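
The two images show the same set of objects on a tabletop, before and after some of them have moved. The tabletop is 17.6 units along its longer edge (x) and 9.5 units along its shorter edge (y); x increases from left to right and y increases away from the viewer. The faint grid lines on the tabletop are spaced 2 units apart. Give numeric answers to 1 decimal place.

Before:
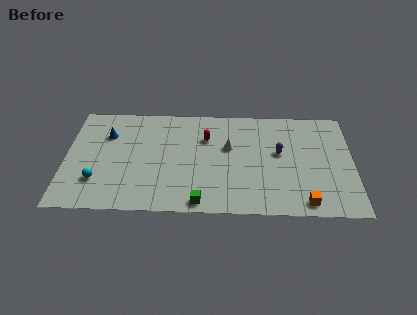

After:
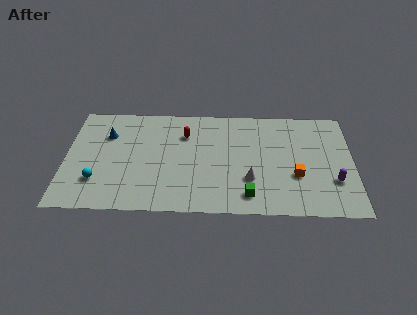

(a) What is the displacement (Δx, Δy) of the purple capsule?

(3.3, -2.4)

The purple capsule was at about (13.1, 5.4) and moved to about (16.4, 3.0).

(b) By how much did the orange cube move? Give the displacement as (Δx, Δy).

(-0.5, 2.3)

From the two frames, the orange cube sits at roughly (14.6, 1.1) before and (14.1, 3.4) after.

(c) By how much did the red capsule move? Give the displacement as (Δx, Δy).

(-1.3, 0.3)

The red capsule was at about (8.6, 6.6) and moved to about (7.3, 6.9).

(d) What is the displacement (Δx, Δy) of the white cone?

(1.3, -2.8)

From the two frames, the white cone sits at roughly (10.0, 5.8) before and (11.3, 3.0) after.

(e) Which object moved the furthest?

the purple capsule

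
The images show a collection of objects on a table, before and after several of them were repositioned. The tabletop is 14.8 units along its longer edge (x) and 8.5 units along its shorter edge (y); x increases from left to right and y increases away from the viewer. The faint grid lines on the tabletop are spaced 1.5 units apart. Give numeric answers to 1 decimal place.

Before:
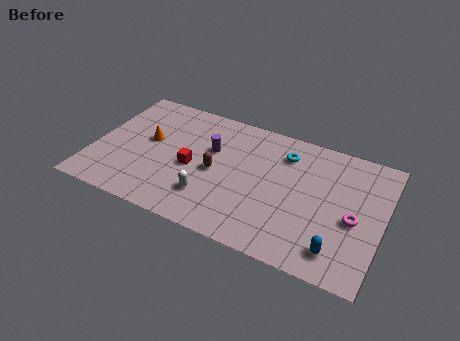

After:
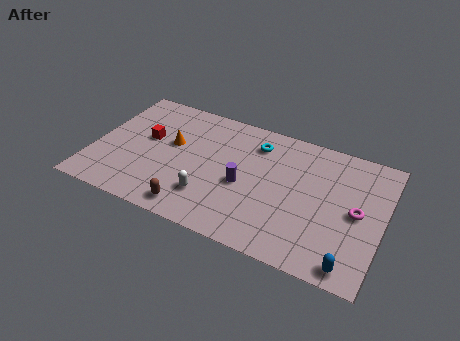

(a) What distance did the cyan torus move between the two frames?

1.5

The cyan torus moved from about (9.6, 6.6) to (8.1, 6.7), a distance of √(1.5² + 0.1²) ≈ 1.5.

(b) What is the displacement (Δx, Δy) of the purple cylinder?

(1.9, -1.7)

The purple cylinder was at about (5.9, 5.4) and moved to about (7.8, 3.7).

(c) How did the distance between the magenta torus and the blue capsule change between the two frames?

+1.0

The distance was about 2.3 in the first image and 3.3 in the second, so they moved 1.0 units further apart.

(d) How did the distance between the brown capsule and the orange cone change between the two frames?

+0.5

They were about 3.7 units apart before and 4.2 after — 0.5 units further apart.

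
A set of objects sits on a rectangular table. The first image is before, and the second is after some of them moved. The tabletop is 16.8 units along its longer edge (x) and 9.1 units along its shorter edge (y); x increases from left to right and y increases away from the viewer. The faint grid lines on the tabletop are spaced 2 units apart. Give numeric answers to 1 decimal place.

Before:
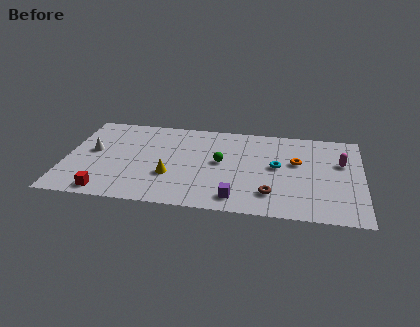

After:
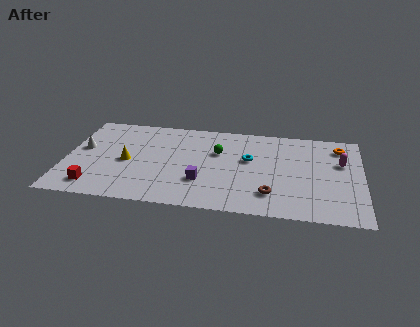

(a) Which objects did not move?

the brown torus and the magenta capsule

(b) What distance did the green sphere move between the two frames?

1.0

From (8.8, 4.9) to (8.6, 5.9), the green sphere covered √(0.2² + 1.0²) ≈ 1.0 units.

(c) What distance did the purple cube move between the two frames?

2.4

The purple cube was near (9.8, 1.4) before and (7.8, 2.8) after, so it travelled √(2.0² + 1.4²) ≈ 2.4 units.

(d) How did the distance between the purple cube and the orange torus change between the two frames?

+3.7

Before: roughly 5.3 units apart; after: 9.0. That's 3.7 units further apart.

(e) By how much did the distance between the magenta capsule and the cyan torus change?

+1.5

They were about 3.7 units apart before and 5.2 after — 1.5 units further apart.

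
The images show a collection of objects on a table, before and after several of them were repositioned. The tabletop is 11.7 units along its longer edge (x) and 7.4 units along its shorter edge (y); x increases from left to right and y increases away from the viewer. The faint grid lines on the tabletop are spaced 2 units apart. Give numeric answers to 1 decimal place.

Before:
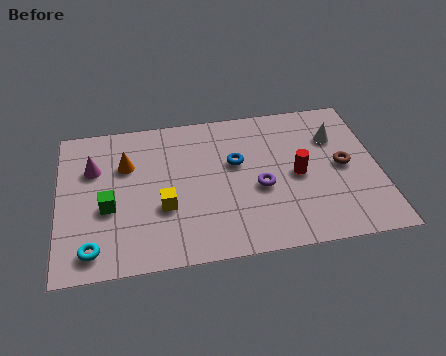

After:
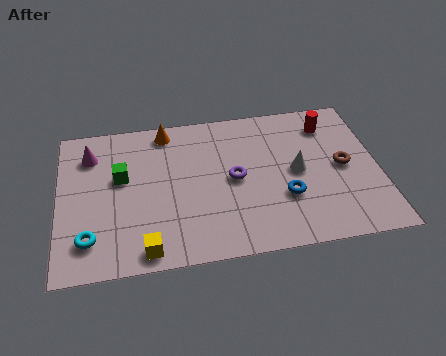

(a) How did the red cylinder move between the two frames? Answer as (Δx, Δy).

(1.3, 2.4)

From the two frames, the red cylinder sits at roughly (8.7, 3.5) before and (10.0, 5.9) after.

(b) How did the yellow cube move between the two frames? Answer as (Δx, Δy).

(-0.7, -1.9)

The yellow cube was at about (3.8, 2.7) and moved to about (3.1, 0.8).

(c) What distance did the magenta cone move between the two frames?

0.7

The magenta cone moved from about (1.3, 5.0) to (1.2, 5.7), a distance of √(0.1² + 0.7²) ≈ 0.7.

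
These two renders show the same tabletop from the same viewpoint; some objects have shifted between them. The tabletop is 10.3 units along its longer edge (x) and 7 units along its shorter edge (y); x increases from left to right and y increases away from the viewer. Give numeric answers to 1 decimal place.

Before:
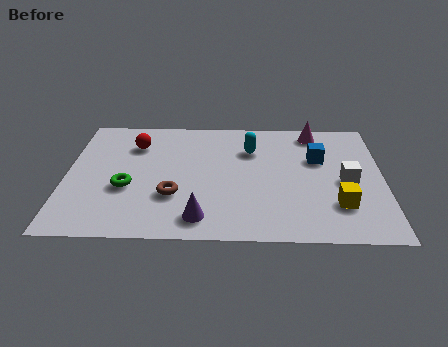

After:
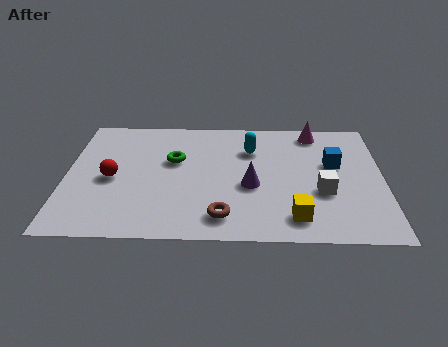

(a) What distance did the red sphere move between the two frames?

2.1

The red sphere was near (2.2, 5.2) before and (1.5, 3.2) after, so it travelled √(0.7² + 2.0²) ≈ 2.1 units.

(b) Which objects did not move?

the cyan capsule and the magenta cone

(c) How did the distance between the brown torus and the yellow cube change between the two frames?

-3.0

Before: roughly 5.3 units apart; after: 2.3. That's 3.0 units closer together.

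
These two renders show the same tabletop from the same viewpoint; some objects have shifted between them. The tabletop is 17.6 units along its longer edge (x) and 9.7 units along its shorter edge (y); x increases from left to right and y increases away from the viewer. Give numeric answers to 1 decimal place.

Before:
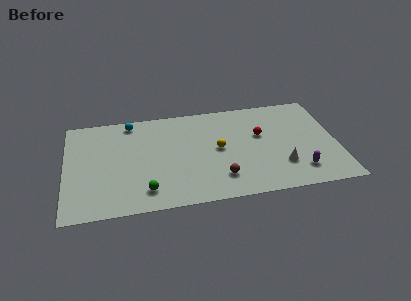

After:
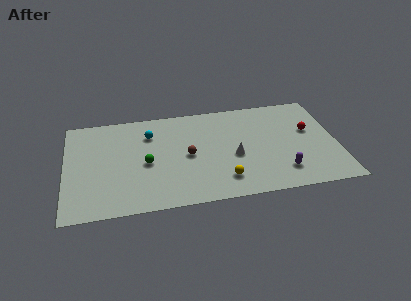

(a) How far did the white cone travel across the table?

3.3

The white cone was near (13.9, 2.7) before and (10.9, 4.1) after, so it travelled √(3.0² + 1.4²) ≈ 3.3 units.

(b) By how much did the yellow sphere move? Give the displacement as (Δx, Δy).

(0.2, -3.0)

The yellow sphere started near (9.9, 5.0) and ended near (10.1, 2.0).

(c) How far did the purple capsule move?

1.1

The purple capsule moved from about (15.0, 2.0) to (13.9, 2.1), a distance of √(1.1² + 0.1²) ≈ 1.1.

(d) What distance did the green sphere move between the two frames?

2.6

From (5.1, 1.8) to (5.2, 4.4), the green sphere covered √(0.1² + 2.6²) ≈ 2.6 units.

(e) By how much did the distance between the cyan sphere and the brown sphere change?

-5.0

The distance was about 8.5 in the first image and 3.5 in the second, so they moved 5.0 units closer together.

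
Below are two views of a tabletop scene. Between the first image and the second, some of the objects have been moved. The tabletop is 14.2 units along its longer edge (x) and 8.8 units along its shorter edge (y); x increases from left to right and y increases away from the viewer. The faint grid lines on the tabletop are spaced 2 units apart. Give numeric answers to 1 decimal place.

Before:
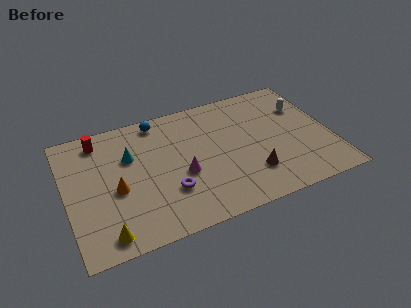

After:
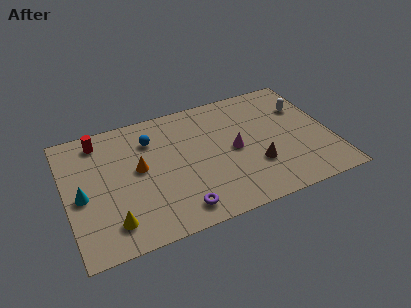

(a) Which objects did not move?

the red cylinder and the white capsule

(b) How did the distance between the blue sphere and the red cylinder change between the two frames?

-0.4

Before: roughly 3.2 units apart; after: 2.8. That's 0.4 units closer together.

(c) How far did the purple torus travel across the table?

1.5

The purple torus was near (5.3, 2.7) before and (5.7, 1.3) after, so it travelled √(0.4² + 1.4²) ≈ 1.5 units.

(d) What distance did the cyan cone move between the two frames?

3.2

From (3.5, 5.8) to (0.8, 4.0), the cyan cone covered √(2.7² + 1.8²) ≈ 3.2 units.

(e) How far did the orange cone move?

1.6

From (2.6, 3.8) to (3.9, 4.8), the orange cone covered √(1.3² + 1.0²) ≈ 1.6 units.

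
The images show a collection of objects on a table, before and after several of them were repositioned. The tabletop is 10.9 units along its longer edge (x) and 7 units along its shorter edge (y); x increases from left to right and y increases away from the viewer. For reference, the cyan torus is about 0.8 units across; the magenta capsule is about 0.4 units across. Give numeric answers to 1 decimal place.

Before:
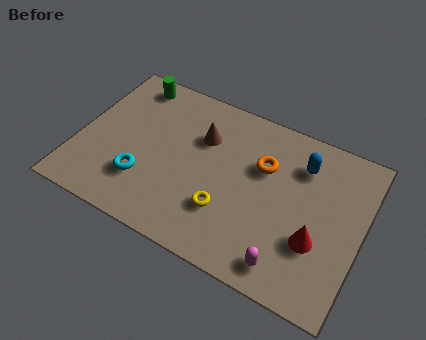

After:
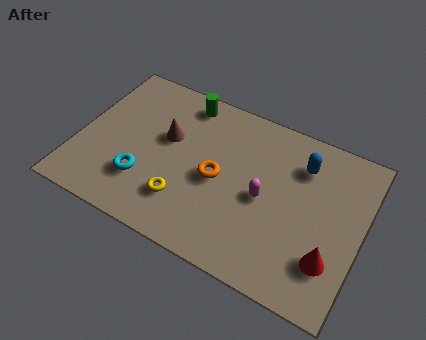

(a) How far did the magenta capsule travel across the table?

2.6

The magenta capsule was near (8.4, 1.0) before and (7.2, 3.3) after, so it travelled √(1.2² + 2.3²) ≈ 2.6 units.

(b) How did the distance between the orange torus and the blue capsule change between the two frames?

+2.0

The distance was about 1.6 in the first image and 3.6 in the second, so they moved 2.0 units further apart.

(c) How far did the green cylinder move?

2.1

From (1.6, 6.1) to (3.7, 6.1), the green cylinder covered √(2.1² + 0.0²) ≈ 2.1 units.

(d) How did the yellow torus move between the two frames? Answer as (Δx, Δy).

(-1.6, -0.3)

From the two frames, the yellow torus sits at roughly (5.9, 2.1) before and (4.3, 1.8) after.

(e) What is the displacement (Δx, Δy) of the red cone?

(0.6, -0.5)

The red cone was at about (9.3, 2.4) and moved to about (9.9, 1.9).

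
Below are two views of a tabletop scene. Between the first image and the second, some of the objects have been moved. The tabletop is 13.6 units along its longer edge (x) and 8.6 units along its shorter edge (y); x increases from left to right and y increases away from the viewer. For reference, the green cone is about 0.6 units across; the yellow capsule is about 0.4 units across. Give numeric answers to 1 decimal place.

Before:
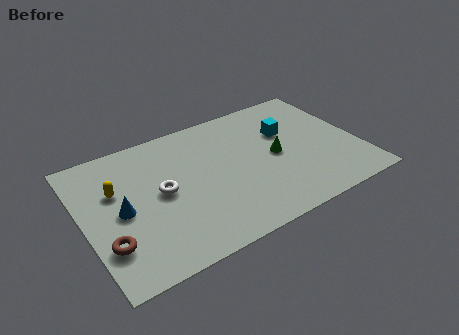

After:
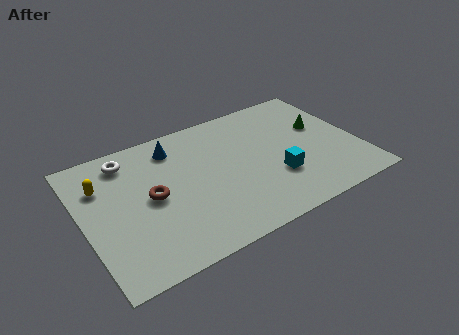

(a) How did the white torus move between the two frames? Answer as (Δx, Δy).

(-1.3, 2.8)

From the two frames, the white torus sits at roughly (3.8, 4.4) before and (2.5, 7.2) after.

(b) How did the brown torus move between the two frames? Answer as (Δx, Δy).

(2.4, 1.9)

From the two frames, the brown torus sits at roughly (0.9, 2.4) before and (3.3, 4.3) after.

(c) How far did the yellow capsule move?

0.8

The yellow capsule moved from about (1.7, 5.5) to (1.1, 6.1), a distance of √(0.6² + 0.6²) ≈ 0.8.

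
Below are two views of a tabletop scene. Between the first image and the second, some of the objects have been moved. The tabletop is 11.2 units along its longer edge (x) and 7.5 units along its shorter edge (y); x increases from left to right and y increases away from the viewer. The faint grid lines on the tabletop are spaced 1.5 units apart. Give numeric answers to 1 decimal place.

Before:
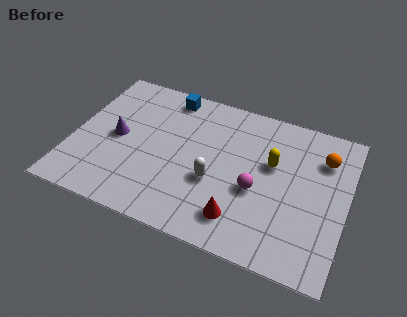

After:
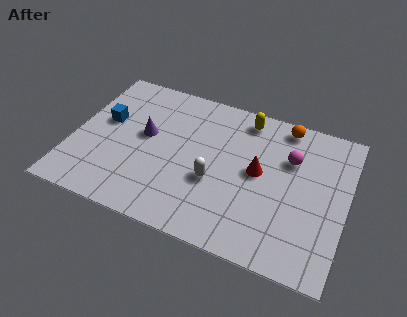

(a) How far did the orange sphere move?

2.0

From (10.1, 5.6) to (8.4, 6.7), the orange sphere covered √(1.7² + 1.1²) ≈ 2.0 units.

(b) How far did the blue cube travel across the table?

3.3

From (3.6, 6.6) to (1.2, 4.4), the blue cube covered √(2.4² + 2.2²) ≈ 3.3 units.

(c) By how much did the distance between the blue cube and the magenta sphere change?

+2.3

Before: roughly 5.3 units apart; after: 7.6. That's 2.3 units further apart.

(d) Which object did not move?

the white capsule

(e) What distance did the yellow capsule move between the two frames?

2.3

From (8.1, 4.6) to (6.8, 6.5), the yellow capsule covered √(1.3² + 1.9²) ≈ 2.3 units.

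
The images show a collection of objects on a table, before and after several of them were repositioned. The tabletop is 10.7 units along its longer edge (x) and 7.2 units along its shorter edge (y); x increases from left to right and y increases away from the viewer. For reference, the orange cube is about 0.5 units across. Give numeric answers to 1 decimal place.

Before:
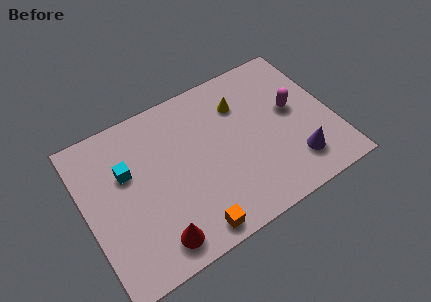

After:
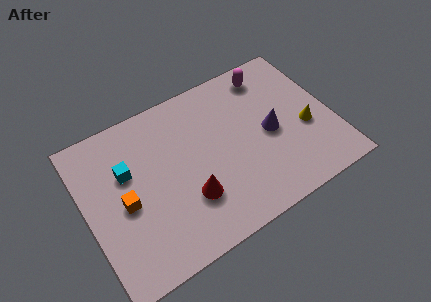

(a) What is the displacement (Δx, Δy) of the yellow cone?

(2.5, -2.4)

The yellow cone was at about (7.0, 5.3) and moved to about (9.5, 2.9).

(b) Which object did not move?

the cyan cube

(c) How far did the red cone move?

1.9

The red cone moved from about (2.6, 1.1) to (4.2, 2.2), a distance of √(1.6² + 1.1²) ≈ 1.9.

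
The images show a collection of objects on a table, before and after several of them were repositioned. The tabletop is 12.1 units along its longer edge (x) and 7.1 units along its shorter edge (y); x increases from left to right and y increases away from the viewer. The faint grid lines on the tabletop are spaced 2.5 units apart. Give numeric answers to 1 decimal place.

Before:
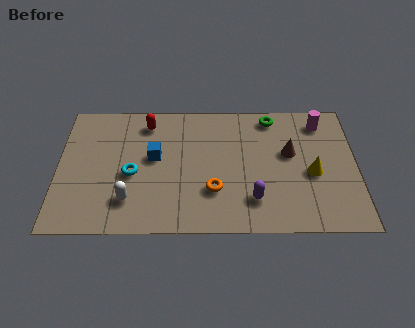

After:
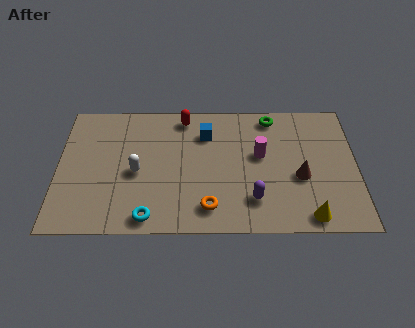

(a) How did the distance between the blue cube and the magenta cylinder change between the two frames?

-4.6

They were about 7.1 units apart before and 2.5 after — 4.6 units closer together.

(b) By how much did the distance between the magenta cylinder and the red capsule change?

-3.4

The distance was about 7.1 in the first image and 3.7 in the second, so they moved 3.4 units closer together.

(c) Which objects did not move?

the purple capsule and the green torus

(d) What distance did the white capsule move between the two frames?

1.5

From (2.9, 1.7) to (3.2, 3.2), the white capsule covered √(0.3² + 1.5²) ≈ 1.5 units.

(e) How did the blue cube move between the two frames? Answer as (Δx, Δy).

(2.1, 1.3)

The blue cube was at about (3.9, 4.0) and moved to about (6.0, 5.3).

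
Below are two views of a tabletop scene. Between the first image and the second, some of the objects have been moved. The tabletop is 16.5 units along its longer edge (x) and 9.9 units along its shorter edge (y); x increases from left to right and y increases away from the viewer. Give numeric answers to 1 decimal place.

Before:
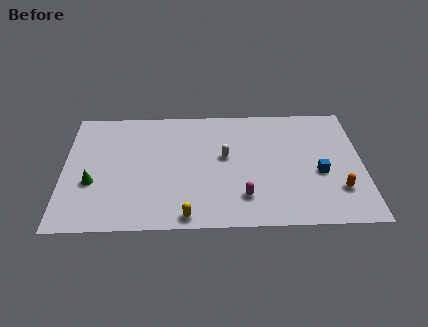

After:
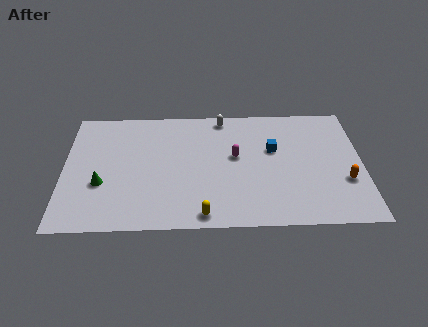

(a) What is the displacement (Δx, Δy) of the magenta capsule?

(-0.4, 3.3)

From the two frames, the magenta capsule sits at roughly (9.9, 2.3) before and (9.5, 5.6) after.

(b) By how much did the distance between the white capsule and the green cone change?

+1.0

The distance was about 7.5 in the first image and 8.5 in the second, so they moved 1.0 units further apart.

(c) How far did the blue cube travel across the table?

3.2

The blue cube was near (14.1, 4.1) before and (11.6, 6.1) after, so it travelled √(2.5² + 2.0²) ≈ 3.2 units.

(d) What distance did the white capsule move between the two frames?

3.3

The white capsule was near (8.9, 5.6) before and (8.8, 8.9) after, so it travelled √(0.1² + 3.3²) ≈ 3.3 units.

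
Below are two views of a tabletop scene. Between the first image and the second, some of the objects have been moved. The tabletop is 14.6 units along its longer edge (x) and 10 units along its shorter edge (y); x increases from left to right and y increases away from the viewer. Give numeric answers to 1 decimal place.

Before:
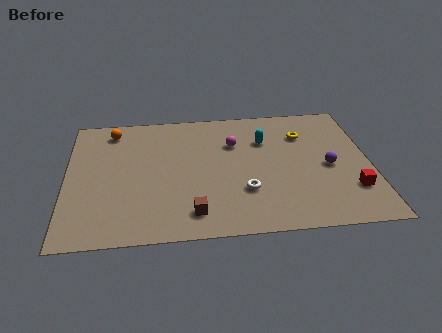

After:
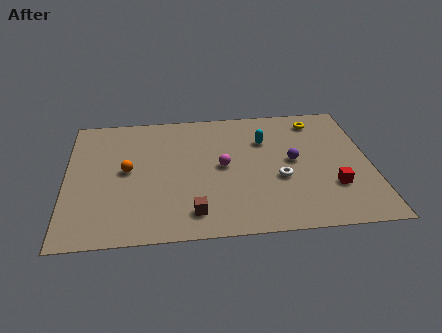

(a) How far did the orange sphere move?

3.4

From (2.2, 8.5) to (2.9, 5.2), the orange sphere covered √(0.7² + 3.3²) ≈ 3.4 units.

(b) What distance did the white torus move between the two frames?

1.9

From (8.5, 3.1) to (10.2, 3.9), the white torus covered √(1.7² + 0.8²) ≈ 1.9 units.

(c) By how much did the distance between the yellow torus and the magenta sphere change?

+2.3

Before: roughly 3.4 units apart; after: 5.7. That's 2.3 units further apart.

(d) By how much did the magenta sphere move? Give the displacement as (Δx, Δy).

(-0.6, -1.8)

The magenta sphere started near (8.1, 6.9) and ended near (7.5, 5.1).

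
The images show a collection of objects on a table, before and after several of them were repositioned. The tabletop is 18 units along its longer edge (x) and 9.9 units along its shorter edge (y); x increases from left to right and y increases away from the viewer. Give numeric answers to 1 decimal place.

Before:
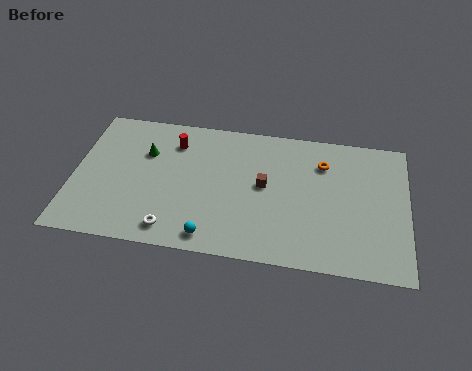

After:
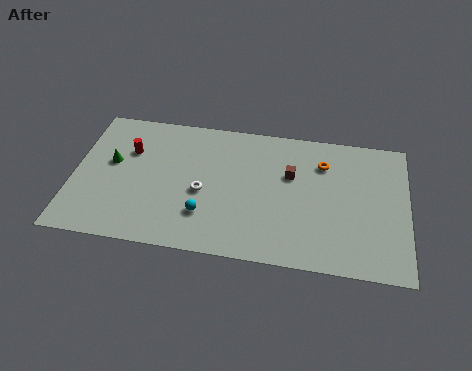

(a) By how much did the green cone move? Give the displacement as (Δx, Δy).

(-1.8, -1.0)

The green cone started near (3.8, 6.7) and ended near (2.0, 5.7).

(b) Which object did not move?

the orange torus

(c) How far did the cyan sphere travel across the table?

1.6

From (7.6, 1.2) to (7.2, 2.7), the cyan sphere covered √(0.4² + 1.5²) ≈ 1.6 units.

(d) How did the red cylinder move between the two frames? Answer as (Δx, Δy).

(-2.4, -1.0)

From the two frames, the red cylinder sits at roughly (5.3, 7.7) before and (2.9, 6.7) after.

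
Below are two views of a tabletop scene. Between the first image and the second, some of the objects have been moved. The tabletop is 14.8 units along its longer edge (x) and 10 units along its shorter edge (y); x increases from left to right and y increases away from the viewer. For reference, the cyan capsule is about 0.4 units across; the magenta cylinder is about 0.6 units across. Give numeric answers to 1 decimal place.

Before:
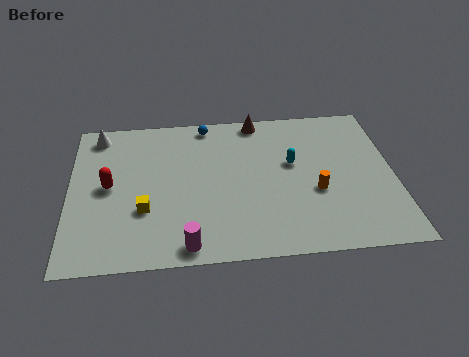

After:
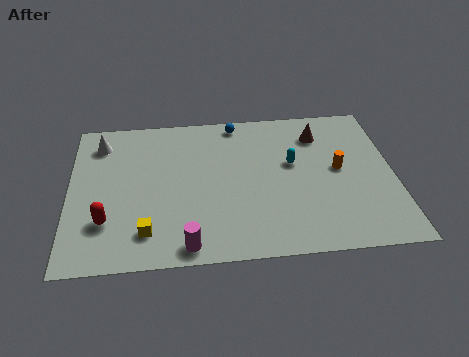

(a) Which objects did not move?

the cyan capsule and the magenta cylinder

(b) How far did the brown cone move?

3.1

From (8.7, 9.1) to (11.5, 7.8), the brown cone covered √(2.8² + 1.3²) ≈ 3.1 units.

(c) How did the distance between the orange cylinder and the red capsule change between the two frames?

+1.4

The distance was about 9.5 in the first image and 10.9 in the second, so they moved 1.4 units further apart.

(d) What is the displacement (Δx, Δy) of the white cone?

(0.1, -0.6)

From the two frames, the white cone sits at roughly (1.3, 8.7) before and (1.4, 8.1) after.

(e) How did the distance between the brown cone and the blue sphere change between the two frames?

+1.6

Before: roughly 2.4 units apart; after: 4.0. That's 1.6 units further apart.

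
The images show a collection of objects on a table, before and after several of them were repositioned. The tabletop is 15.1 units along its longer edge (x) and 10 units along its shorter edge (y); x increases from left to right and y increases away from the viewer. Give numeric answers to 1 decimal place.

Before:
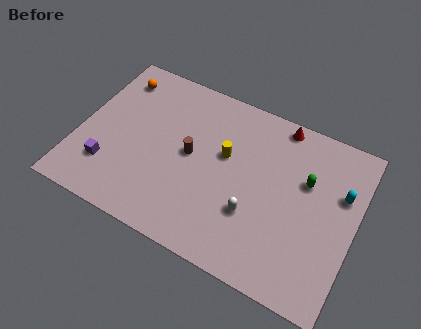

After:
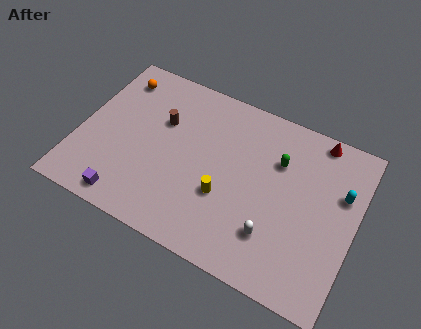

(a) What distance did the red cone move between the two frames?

2.1

The red cone moved from about (10.5, 9.1) to (12.6, 9.1), a distance of √(2.1² + 0.0²) ≈ 2.1.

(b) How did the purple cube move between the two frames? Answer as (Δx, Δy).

(1.3, -1.5)

From the two frames, the purple cube sits at roughly (1.9, 2.6) before and (3.2, 1.1) after.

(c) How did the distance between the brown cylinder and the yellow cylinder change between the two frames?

+2.9

They were about 2.0 units apart before and 4.9 after — 2.9 units further apart.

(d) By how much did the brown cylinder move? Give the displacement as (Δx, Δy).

(-1.8, 1.3)

The brown cylinder was at about (6.1, 5.2) and moved to about (4.3, 6.5).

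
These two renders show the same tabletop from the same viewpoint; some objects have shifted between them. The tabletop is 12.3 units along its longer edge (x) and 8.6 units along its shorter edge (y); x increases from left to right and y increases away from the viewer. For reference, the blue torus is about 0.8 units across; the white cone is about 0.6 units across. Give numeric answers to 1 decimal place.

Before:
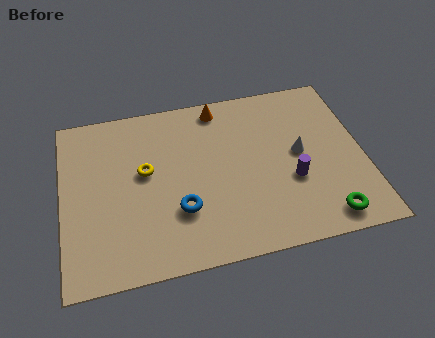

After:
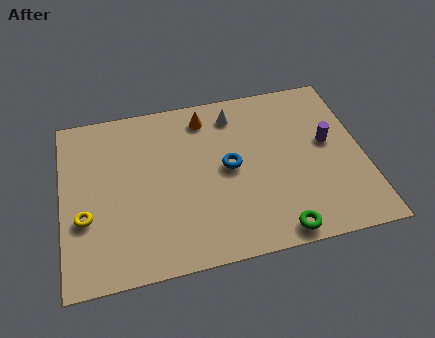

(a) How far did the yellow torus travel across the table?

3.1

The yellow torus was near (3.4, 4.9) before and (0.9, 3.1) after, so it travelled √(2.5² + 1.8²) ≈ 3.1 units.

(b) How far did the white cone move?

3.6

From (9.7, 4.5) to (7.2, 7.1), the white cone covered √(2.5² + 2.6²) ≈ 3.6 units.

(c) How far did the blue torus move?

2.7

The blue torus moved from about (4.7, 2.7) to (6.8, 4.4), a distance of √(2.1² + 1.7²) ≈ 2.7.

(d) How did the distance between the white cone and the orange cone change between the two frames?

-3.2

They were about 4.4 units apart before and 1.2 after — 3.2 units closer together.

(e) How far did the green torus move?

2.0

The green torus was near (10.5, 1.1) before and (8.5, 0.8) after, so it travelled √(2.0² + 0.3²) ≈ 2.0 units.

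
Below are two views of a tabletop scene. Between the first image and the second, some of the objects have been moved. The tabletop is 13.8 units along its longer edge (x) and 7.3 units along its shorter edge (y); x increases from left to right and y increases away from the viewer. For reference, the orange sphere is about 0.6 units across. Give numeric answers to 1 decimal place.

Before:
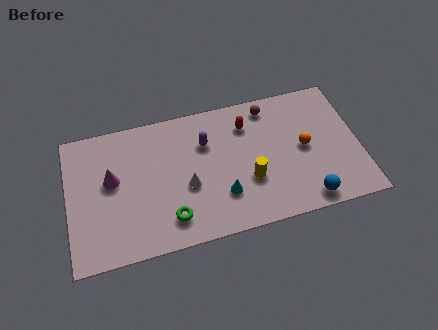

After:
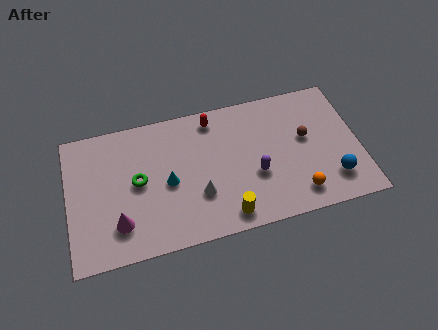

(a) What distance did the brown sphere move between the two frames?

2.6

From (9.7, 6.3) to (11.3, 4.2), the brown sphere covered √(1.6² + 2.1²) ≈ 2.6 units.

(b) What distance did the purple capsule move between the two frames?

3.2

The purple capsule moved from about (6.6, 5.1) to (8.8, 2.8), a distance of √(2.2² + 2.3²) ≈ 3.2.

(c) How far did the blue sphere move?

1.5

The blue sphere was near (11.1, 0.9) before and (12.4, 1.7) after, so it travelled √(1.3² + 0.8²) ≈ 1.5 units.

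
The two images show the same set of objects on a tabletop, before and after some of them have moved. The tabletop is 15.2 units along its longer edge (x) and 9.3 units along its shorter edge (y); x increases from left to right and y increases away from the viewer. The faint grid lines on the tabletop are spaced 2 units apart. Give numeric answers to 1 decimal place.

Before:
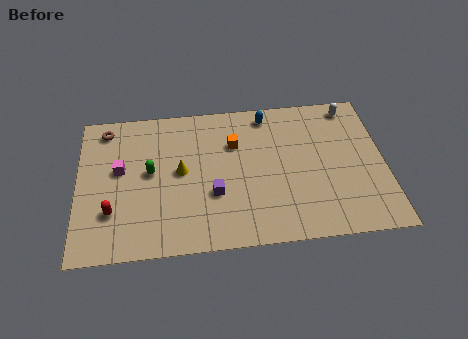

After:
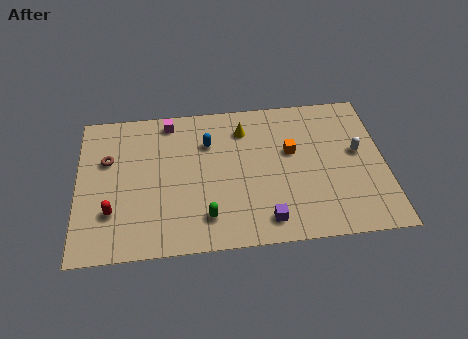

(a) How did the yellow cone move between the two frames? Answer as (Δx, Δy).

(3.2, 2.4)

The yellow cone started near (5.1, 4.9) and ended near (8.3, 7.3).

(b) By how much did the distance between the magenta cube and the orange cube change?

+0.7

Before: roughly 5.8 units apart; after: 6.5. That's 0.7 units further apart.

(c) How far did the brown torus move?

2.0

The brown torus was near (1.4, 8.0) before and (1.5, 6.0) after, so it travelled √(0.1² + 2.0²) ≈ 2.0 units.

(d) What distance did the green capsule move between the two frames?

4.1

From (3.6, 5.0) to (6.3, 1.9), the green capsule covered √(2.7² + 3.1²) ≈ 4.1 units.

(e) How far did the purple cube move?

3.1

From (6.7, 3.3) to (9.2, 1.4), the purple cube covered √(2.5² + 1.9²) ≈ 3.1 units.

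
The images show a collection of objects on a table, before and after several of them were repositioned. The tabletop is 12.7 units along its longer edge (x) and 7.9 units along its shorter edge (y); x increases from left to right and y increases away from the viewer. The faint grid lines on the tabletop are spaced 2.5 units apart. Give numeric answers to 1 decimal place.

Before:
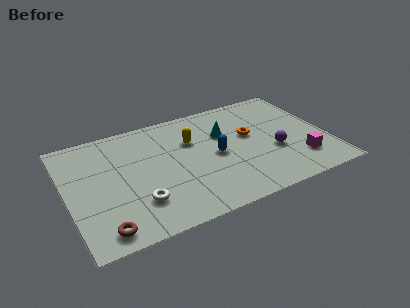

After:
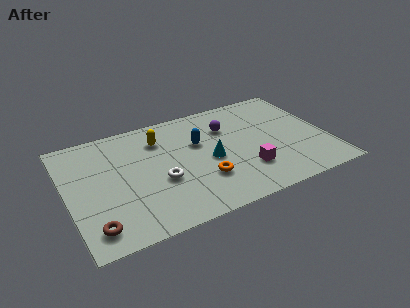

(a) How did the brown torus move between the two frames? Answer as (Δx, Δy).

(-0.4, 0.3)

The brown torus started near (1.4, 1.0) and ended near (1.0, 1.3).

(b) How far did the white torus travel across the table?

1.6

The white torus moved from about (3.2, 2.1) to (4.4, 3.1), a distance of √(1.2² + 1.0²) ≈ 1.6.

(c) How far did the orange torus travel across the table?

3.4

The orange torus was near (9.0, 4.6) before and (6.4, 2.4) after, so it travelled √(2.6² + 2.2²) ≈ 3.4 units.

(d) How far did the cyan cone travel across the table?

1.8

From (7.8, 5.2) to (6.9, 3.6), the cyan cone covered √(0.9² + 1.6²) ≈ 1.8 units.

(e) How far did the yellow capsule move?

1.7

The yellow capsule moved from about (6.2, 5.3) to (4.7, 6.0), a distance of √(1.5² + 0.7²) ≈ 1.7.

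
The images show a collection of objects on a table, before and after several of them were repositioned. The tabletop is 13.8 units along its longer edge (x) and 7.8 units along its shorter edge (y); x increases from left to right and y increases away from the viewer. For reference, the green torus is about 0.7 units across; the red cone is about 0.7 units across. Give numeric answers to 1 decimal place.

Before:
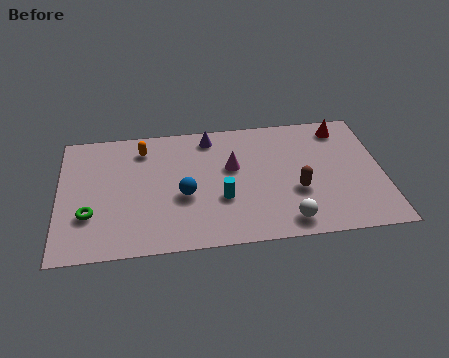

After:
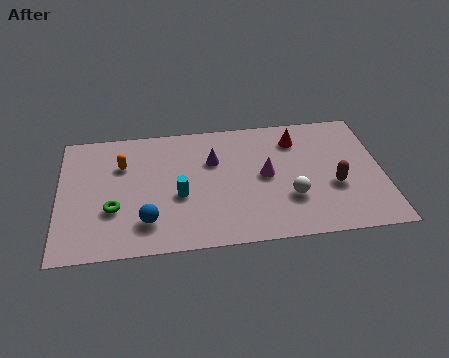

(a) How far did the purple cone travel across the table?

1.5

The purple cone moved from about (6.5, 6.7) to (6.6, 5.2), a distance of √(0.1² + 1.5²) ≈ 1.5.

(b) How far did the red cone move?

2.1

The red cone moved from about (12.2, 6.6) to (10.2, 6.1), a distance of √(2.0² + 0.5²) ≈ 2.1.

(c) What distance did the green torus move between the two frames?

1.0

The green torus moved from about (1.3, 2.5) to (2.3, 2.7), a distance of √(1.0² + 0.2²) ≈ 1.0.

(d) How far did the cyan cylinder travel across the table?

1.8

From (6.9, 2.8) to (5.1, 3.2), the cyan cylinder covered √(1.8² + 0.4²) ≈ 1.8 units.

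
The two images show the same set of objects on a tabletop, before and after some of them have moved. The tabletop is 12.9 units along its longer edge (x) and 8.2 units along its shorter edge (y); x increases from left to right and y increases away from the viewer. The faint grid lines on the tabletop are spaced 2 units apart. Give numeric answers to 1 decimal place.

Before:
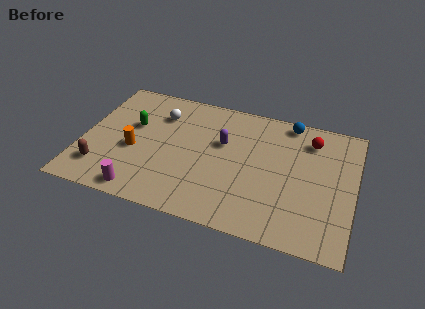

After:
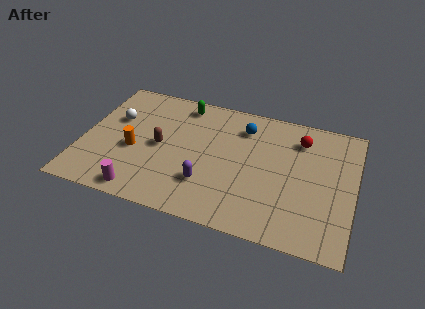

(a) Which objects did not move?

the magenta cylinder and the orange cylinder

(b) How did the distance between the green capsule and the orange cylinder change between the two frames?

+2.6

The distance was about 1.6 in the first image and 4.2 in the second, so they moved 2.6 units further apart.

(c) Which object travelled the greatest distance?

the brown capsule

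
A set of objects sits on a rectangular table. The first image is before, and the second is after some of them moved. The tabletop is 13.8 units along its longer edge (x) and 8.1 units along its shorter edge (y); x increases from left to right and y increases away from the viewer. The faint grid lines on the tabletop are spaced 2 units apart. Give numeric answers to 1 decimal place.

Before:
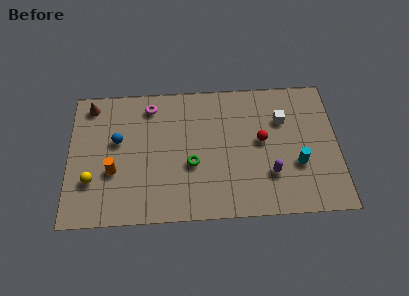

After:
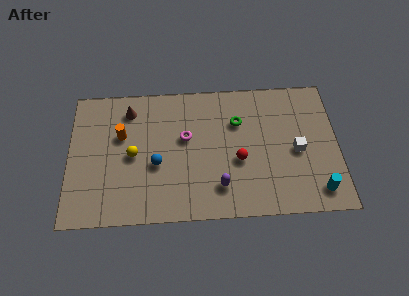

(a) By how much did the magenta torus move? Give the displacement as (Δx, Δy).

(1.8, -2.0)

The magenta torus was at about (4.2, 6.8) and moved to about (6.0, 4.8).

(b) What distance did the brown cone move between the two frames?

2.0

The brown cone moved from about (1.1, 7.0) to (3.1, 6.6), a distance of √(2.0² + 0.4²) ≈ 2.0.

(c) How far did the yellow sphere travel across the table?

2.5

The yellow sphere moved from about (1.2, 2.5) to (3.3, 3.9), a distance of √(2.1² + 1.4²) ≈ 2.5.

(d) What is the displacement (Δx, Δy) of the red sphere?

(-1.2, -1.1)

The red sphere started near (9.9, 4.4) and ended near (8.7, 3.3).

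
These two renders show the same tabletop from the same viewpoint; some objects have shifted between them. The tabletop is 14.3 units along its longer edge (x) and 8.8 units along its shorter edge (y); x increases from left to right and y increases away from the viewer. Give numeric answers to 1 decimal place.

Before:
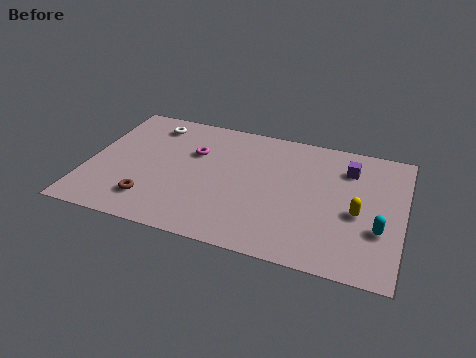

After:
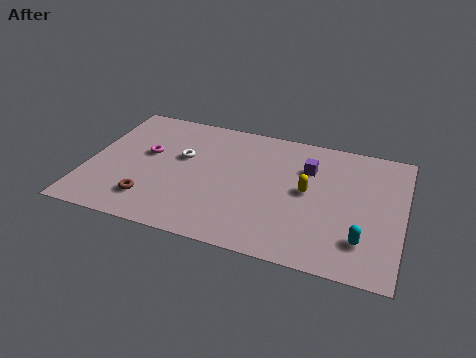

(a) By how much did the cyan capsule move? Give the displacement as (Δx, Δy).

(-0.7, -0.9)

The cyan capsule was at about (13.3, 3.0) and moved to about (12.6, 2.1).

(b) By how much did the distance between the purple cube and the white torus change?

-3.3

The distance was about 9.1 in the first image and 5.8 in the second, so they moved 3.3 units closer together.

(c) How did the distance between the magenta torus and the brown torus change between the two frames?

-1.0

The distance was about 4.2 in the first image and 3.2 in the second, so they moved 1.0 units closer together.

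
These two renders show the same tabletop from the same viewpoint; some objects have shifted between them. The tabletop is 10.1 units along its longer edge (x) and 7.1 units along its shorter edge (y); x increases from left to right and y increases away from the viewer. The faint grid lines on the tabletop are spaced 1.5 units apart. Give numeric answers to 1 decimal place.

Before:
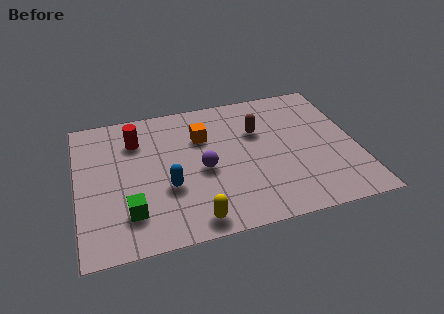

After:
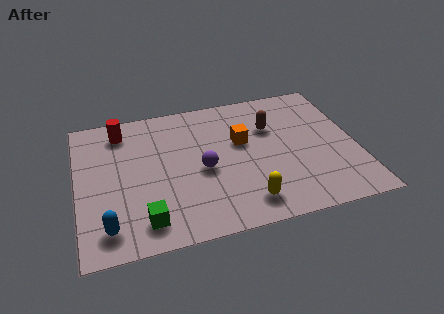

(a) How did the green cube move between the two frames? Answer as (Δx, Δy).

(0.5, -0.5)

The green cube started near (1.8, 1.7) and ended near (2.3, 1.2).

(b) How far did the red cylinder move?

0.8

The red cylinder was near (2.2, 5.3) before and (1.7, 5.9) after, so it travelled √(0.5² + 0.6²) ≈ 0.8 units.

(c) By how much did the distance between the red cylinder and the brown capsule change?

+1.1

The distance was about 4.4 in the first image and 5.5 in the second, so they moved 1.1 units further apart.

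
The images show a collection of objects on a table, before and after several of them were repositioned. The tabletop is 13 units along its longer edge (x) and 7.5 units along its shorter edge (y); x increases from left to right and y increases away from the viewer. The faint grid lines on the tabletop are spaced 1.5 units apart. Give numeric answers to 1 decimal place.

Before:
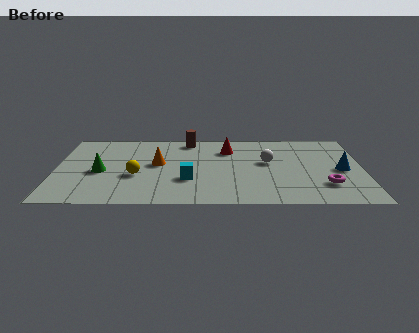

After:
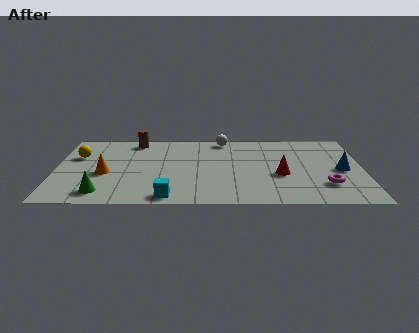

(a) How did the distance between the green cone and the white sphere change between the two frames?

+0.3

They were about 7.2 units apart before and 7.5 after — 0.3 units further apart.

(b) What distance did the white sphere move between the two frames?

3.1

The white sphere moved from about (9.0, 4.3) to (7.1, 6.7), a distance of √(1.9² + 2.4²) ≈ 3.1.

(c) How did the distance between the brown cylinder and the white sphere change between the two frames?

-0.3

Before: roughly 4.1 units apart; after: 3.8. That's 0.3 units closer together.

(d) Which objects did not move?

the blue cone and the magenta torus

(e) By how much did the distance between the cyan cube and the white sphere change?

+2.5

They were about 3.8 units apart before and 6.3 after — 2.5 units further apart.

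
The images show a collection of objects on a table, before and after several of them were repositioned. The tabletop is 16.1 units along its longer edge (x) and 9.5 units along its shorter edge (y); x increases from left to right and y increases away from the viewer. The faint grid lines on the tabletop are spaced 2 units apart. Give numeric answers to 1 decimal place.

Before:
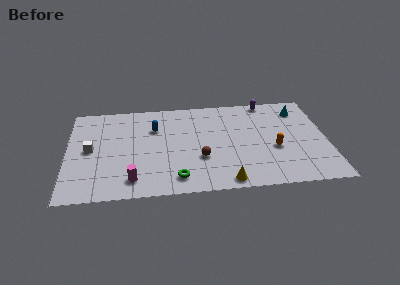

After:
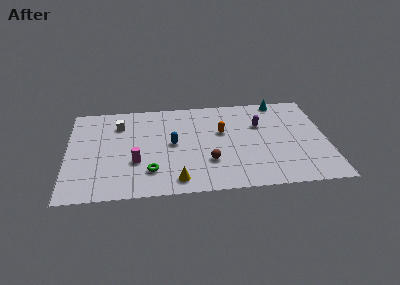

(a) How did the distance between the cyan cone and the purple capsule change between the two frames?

+0.4

The distance was about 2.3 in the first image and 2.7 in the second, so they moved 0.4 units further apart.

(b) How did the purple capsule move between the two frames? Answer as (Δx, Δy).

(-0.5, -2.4)

The purple capsule started near (12.5, 8.7) and ended near (12.0, 6.3).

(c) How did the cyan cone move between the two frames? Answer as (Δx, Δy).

(-1.2, 1.1)

The cyan cone was at about (14.5, 7.6) and moved to about (13.3, 8.7).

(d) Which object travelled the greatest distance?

the orange capsule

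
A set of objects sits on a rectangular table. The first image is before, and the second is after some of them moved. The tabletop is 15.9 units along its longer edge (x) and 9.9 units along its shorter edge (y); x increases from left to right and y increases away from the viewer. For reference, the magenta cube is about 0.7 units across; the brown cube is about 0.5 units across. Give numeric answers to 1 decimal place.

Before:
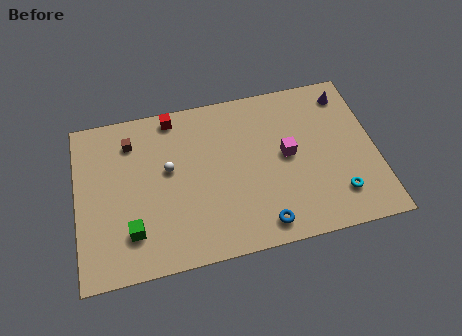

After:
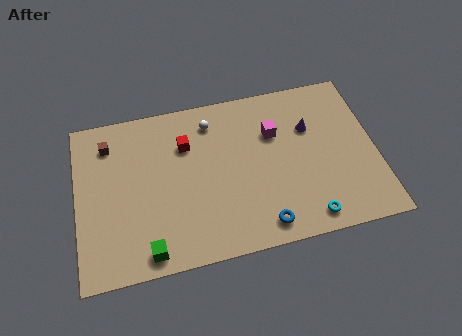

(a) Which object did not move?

the blue torus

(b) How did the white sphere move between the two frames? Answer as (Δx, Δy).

(2.4, 2.4)

From the two frames, the white sphere sits at roughly (4.9, 5.7) before and (7.3, 8.1) after.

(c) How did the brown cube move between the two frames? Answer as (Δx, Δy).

(-1.2, 0.1)

The brown cube was at about (3.0, 7.8) and moved to about (1.8, 7.9).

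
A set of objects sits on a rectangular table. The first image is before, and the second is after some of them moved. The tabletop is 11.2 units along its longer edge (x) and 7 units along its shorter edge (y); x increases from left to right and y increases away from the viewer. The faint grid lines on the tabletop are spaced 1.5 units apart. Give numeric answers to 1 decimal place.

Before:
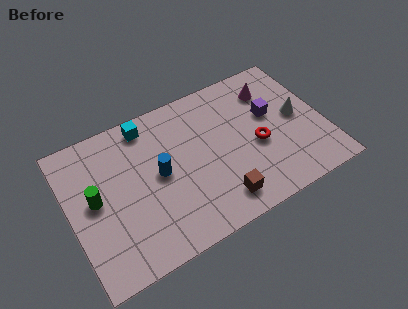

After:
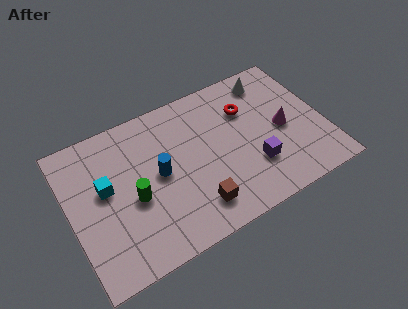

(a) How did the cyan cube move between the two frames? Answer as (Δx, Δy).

(-2.1, -2.1)

The cyan cube was at about (3.7, 6.1) and moved to about (1.6, 4.0).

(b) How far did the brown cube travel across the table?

1.0

The brown cube was near (6.2, 1.2) before and (5.2, 1.4) after, so it travelled √(1.0² + 0.2²) ≈ 1.0 units.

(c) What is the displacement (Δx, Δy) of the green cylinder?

(1.6, -0.7)

From the two frames, the green cylinder sits at roughly (1.1, 3.7) before and (2.7, 3.0) after.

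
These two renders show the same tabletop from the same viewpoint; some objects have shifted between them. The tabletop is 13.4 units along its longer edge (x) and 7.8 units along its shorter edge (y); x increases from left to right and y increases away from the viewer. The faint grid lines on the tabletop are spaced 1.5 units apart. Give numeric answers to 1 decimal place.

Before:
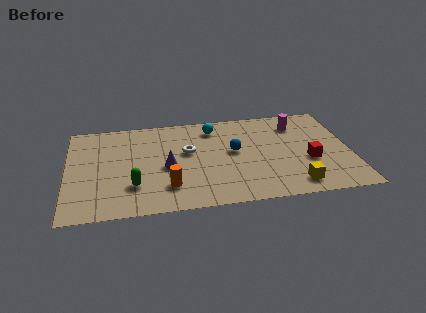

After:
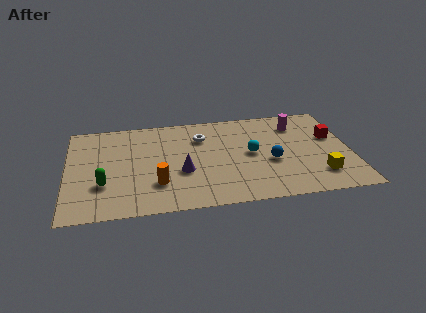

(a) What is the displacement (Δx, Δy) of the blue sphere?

(1.7, -1.1)

The blue sphere was at about (7.9, 4.3) and moved to about (9.6, 3.2).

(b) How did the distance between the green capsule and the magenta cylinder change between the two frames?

+1.2

Before: roughly 8.8 units apart; after: 10.0. That's 1.2 units further apart.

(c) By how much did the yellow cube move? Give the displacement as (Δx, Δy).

(1.2, 0.6)

The yellow cube was at about (10.6, 1.2) and moved to about (11.8, 1.8).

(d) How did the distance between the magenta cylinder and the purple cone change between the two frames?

-0.4

The distance was about 6.8 in the first image and 6.4 in the second, so they moved 0.4 units closer together.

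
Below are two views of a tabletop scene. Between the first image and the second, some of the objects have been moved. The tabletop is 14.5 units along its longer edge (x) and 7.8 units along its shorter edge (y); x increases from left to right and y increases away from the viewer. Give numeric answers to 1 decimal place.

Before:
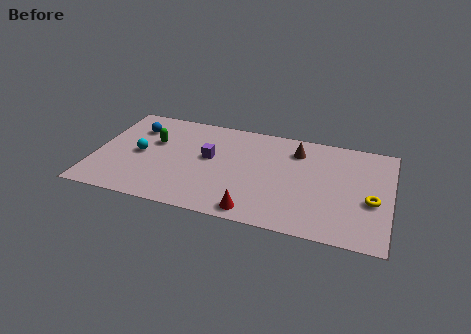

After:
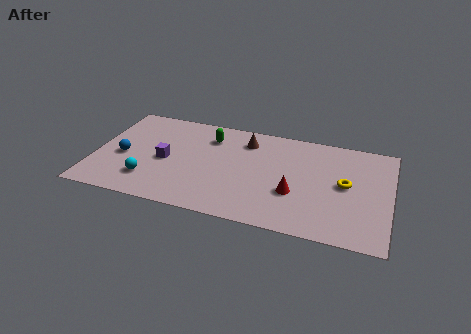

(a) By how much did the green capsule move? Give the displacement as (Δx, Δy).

(2.7, 1.1)

From the two frames, the green capsule sits at roughly (2.8, 4.9) before and (5.5, 6.0) after.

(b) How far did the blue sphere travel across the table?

2.4

The blue sphere moved from about (1.8, 5.8) to (1.4, 3.4), a distance of √(0.4² + 2.4²) ≈ 2.4.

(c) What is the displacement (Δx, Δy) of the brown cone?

(-2.5, 0.1)

The brown cone started near (9.8, 6.1) and ended near (7.3, 6.2).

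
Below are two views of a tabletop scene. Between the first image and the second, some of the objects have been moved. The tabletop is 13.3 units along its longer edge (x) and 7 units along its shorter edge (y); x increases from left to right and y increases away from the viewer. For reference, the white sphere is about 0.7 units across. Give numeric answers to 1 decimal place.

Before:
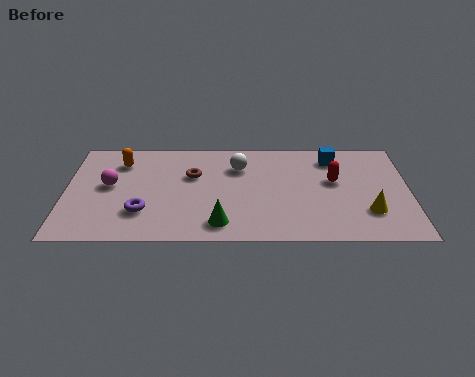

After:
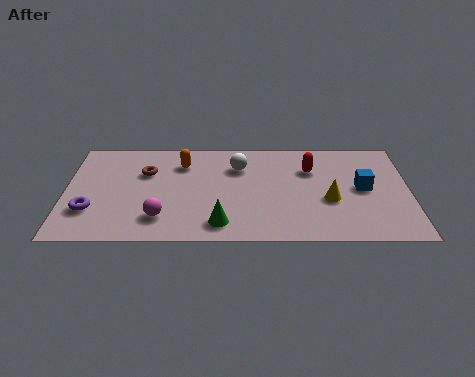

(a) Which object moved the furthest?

the magenta sphere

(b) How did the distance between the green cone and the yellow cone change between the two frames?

-1.3

Before: roughly 5.8 units apart; after: 4.5. That's 1.3 units closer together.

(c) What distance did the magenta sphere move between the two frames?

3.0

The magenta sphere was near (1.7, 3.8) before and (3.7, 1.6) after, so it travelled √(2.0² + 2.2²) ≈ 3.0 units.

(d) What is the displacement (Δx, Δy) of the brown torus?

(-1.8, 0.2)

The brown torus was at about (4.9, 4.5) and moved to about (3.1, 4.7).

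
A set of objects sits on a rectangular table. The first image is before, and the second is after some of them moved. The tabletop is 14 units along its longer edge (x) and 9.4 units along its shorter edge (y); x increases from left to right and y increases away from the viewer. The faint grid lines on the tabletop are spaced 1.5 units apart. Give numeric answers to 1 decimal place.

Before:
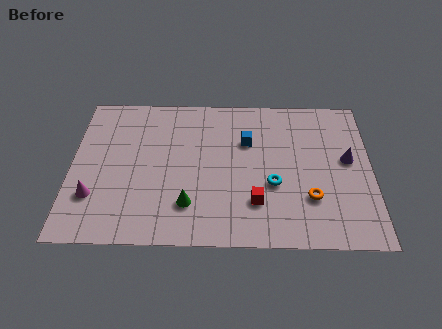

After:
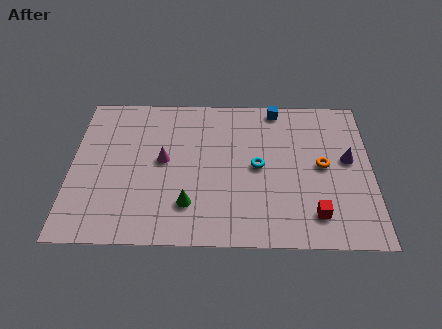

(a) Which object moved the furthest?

the magenta cone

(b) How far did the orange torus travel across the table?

2.1

From (11.1, 2.8) to (11.7, 4.8), the orange torus covered √(0.6² + 2.0²) ≈ 2.1 units.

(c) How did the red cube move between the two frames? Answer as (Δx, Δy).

(2.7, -0.7)

The red cube was at about (8.6, 2.5) and moved to about (11.3, 1.8).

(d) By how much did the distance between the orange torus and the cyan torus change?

+1.1

The distance was about 1.9 in the first image and 3.0 in the second, so they moved 1.1 units further apart.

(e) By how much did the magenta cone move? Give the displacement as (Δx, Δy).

(3.2, 2.3)

From the two frames, the magenta cone sits at roughly (1.1, 2.7) before and (4.3, 5.0) after.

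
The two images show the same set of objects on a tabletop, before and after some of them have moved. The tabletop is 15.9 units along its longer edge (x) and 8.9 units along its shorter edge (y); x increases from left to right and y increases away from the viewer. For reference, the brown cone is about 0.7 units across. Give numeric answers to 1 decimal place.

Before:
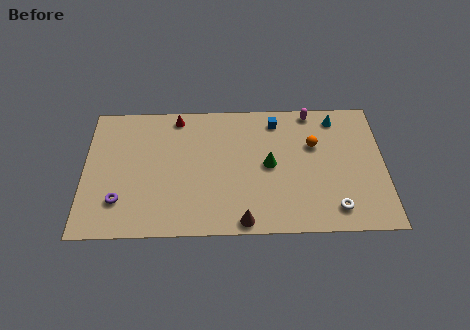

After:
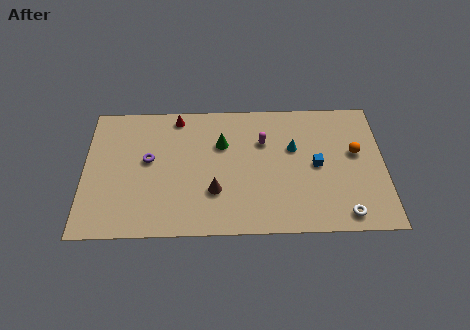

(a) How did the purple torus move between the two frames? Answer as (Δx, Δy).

(1.5, 2.7)

From the two frames, the purple torus sits at roughly (1.9, 2.3) before and (3.4, 5.0) after.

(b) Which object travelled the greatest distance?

the blue cube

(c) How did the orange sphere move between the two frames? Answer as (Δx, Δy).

(2.2, -0.6)

The orange sphere started near (12.2, 5.8) and ended near (14.4, 5.2).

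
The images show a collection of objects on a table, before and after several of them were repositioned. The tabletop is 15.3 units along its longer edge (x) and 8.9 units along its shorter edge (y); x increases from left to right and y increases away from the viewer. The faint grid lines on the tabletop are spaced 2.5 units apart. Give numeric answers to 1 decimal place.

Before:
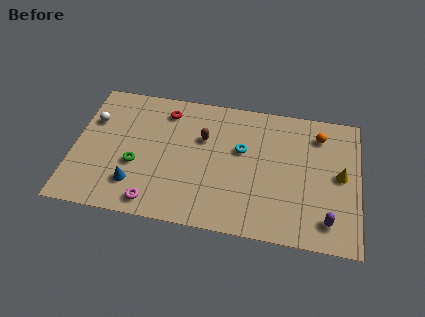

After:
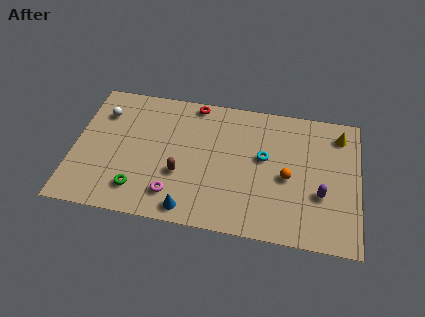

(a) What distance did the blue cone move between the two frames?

3.2

The blue cone moved from about (3.4, 2.1) to (6.4, 1.0), a distance of √(3.0² + 1.1²) ≈ 3.2.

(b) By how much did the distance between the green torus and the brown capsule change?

-1.6

They were about 4.2 units apart before and 2.6 after — 1.6 units closer together.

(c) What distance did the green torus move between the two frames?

1.6

From (3.4, 3.4) to (3.6, 1.8), the green torus covered √(0.2² + 1.6²) ≈ 1.6 units.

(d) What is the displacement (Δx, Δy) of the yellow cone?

(-0.1, 2.7)

The yellow cone started near (14.3, 4.6) and ended near (14.2, 7.3).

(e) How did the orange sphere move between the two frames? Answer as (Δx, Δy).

(-1.6, -3.1)

The orange sphere started near (13.1, 7.1) and ended near (11.5, 4.0).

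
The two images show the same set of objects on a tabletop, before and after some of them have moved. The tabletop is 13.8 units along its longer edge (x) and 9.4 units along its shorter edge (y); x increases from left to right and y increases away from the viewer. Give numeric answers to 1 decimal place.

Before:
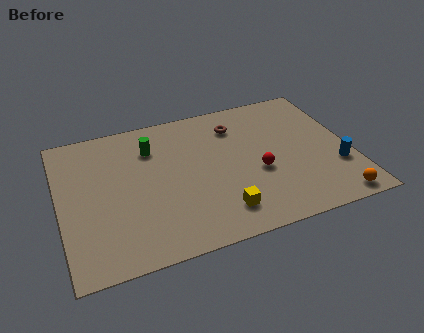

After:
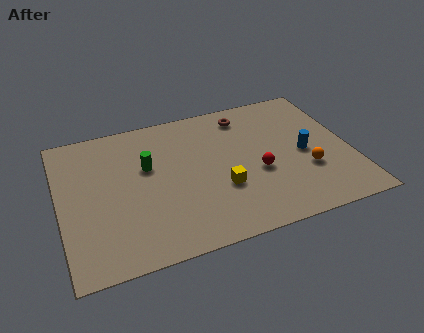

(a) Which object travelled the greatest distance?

the orange sphere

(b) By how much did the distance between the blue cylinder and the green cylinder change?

-1.9

They were about 9.4 units apart before and 7.5 after — 1.9 units closer together.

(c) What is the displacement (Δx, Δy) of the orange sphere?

(-1.0, 2.3)

The orange sphere started near (12.6, 0.9) and ended near (11.6, 3.2).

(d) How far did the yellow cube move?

1.5

From (7.3, 1.8) to (7.5, 3.3), the yellow cube covered √(0.2² + 1.5²) ≈ 1.5 units.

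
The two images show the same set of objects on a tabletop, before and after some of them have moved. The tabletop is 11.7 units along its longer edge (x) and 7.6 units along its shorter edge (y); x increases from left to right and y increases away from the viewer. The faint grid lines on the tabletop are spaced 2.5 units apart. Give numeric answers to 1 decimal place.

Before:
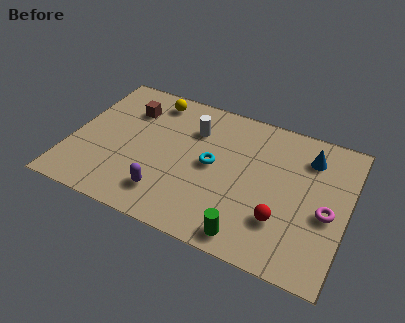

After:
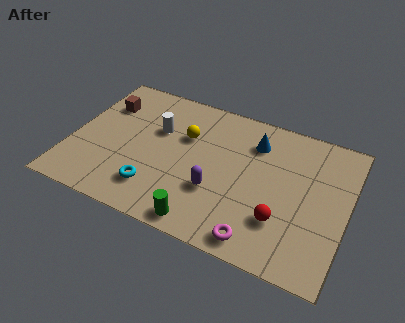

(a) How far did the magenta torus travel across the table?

3.5

From (10.9, 3.3) to (8.3, 0.9), the magenta torus covered √(2.6² + 2.4²) ≈ 3.5 units.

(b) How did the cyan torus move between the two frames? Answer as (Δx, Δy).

(-2.2, -2.2)

From the two frames, the cyan torus sits at roughly (6.0, 3.9) before and (3.8, 1.7) after.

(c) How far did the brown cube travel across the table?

1.1

The brown cube moved from about (2.2, 5.6) to (1.1, 5.5), a distance of √(1.1² + 0.1²) ≈ 1.1.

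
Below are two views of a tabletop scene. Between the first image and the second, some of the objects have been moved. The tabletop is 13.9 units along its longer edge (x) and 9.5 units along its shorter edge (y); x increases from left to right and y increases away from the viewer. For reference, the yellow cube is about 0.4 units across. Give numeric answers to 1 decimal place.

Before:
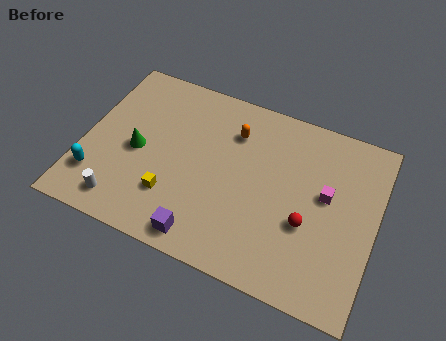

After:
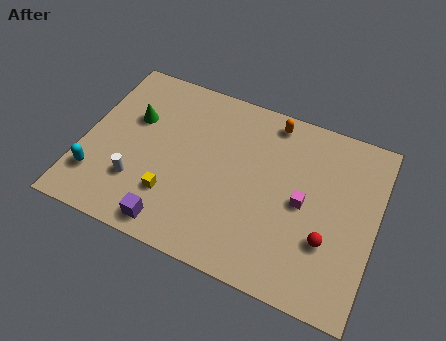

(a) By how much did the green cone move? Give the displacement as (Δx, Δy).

(-0.4, 1.7)

The green cone started near (2.6, 4.4) and ended near (2.2, 6.1).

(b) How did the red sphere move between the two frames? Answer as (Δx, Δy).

(1.0, -0.5)

The red sphere was at about (10.8, 3.6) and moved to about (11.8, 3.1).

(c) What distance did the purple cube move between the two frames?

1.5

The purple cube was near (6.2, 1.1) before and (4.7, 1.1) after, so it travelled √(1.5² + 0.0²) ≈ 1.5 units.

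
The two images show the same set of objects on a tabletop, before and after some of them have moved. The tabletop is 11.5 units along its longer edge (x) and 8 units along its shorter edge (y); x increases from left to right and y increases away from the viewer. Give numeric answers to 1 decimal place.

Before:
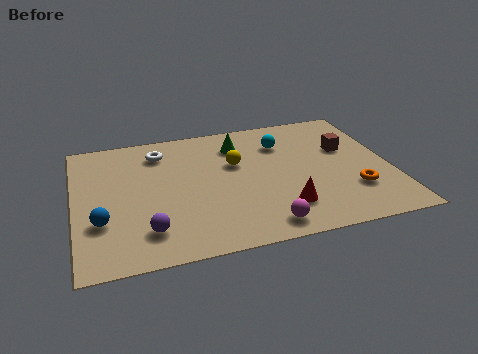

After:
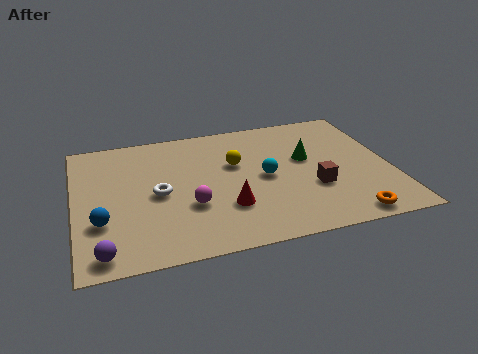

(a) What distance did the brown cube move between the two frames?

2.6

From (10.0, 5.0) to (8.6, 2.8), the brown cube covered √(1.4² + 2.2²) ≈ 2.6 units.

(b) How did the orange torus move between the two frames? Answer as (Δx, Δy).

(-0.4, -1.5)

From the two frames, the orange torus sits at roughly (10.0, 2.3) before and (9.6, 0.8) after.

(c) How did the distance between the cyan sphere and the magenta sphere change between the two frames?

-2.0

Before: roughly 5.0 units apart; after: 3.0. That's 2.0 units closer together.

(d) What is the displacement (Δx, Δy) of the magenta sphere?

(-2.5, 1.8)

The magenta sphere started near (6.6, 1.0) and ended near (4.1, 2.8).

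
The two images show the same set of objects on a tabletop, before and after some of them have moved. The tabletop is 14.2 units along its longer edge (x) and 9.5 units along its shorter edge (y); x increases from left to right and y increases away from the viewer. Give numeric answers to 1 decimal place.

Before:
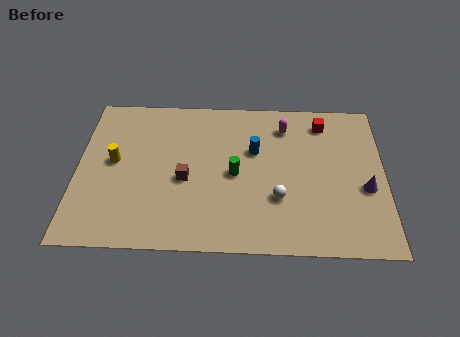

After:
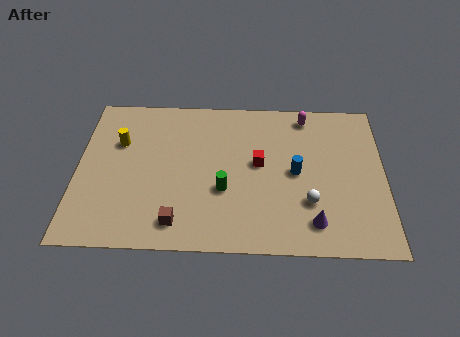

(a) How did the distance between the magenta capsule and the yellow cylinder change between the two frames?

+0.6

Before: roughly 8.3 units apart; after: 8.9. That's 0.6 units further apart.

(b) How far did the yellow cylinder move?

1.2

From (1.7, 5.1) to (1.9, 6.3), the yellow cylinder covered √(0.2² + 1.2²) ≈ 1.2 units.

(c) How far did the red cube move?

4.0

From (11.4, 7.9) to (8.4, 5.2), the red cube covered √(3.0² + 2.7²) ≈ 4.0 units.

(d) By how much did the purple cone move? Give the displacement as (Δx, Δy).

(-2.4, -2.1)

The purple cone was at about (13.3, 3.8) and moved to about (10.9, 1.7).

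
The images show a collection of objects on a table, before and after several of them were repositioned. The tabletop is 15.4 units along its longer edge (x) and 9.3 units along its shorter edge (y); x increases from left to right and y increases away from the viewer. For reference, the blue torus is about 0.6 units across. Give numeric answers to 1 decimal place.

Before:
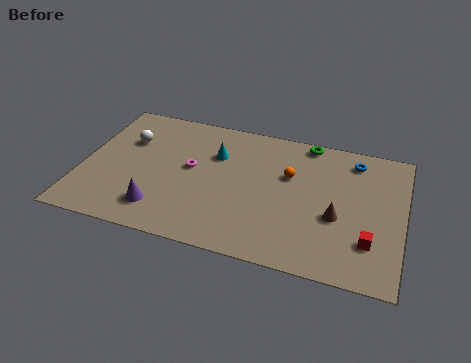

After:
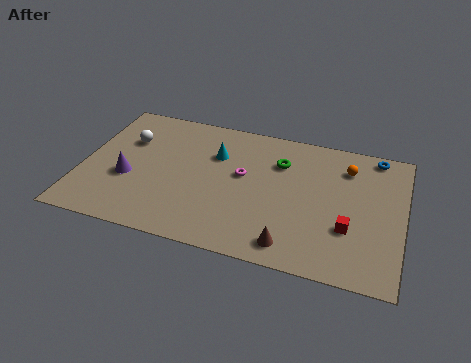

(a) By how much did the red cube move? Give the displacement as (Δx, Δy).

(-1.0, 0.6)

From the two frames, the red cube sits at roughly (13.9, 2.5) before and (12.9, 3.1) after.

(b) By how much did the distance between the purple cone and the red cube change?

+0.7

They were about 9.9 units apart before and 10.6 after — 0.7 units further apart.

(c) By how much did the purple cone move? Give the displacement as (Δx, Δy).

(-1.7, 1.7)

The purple cone started near (4.0, 1.9) and ended near (2.3, 3.6).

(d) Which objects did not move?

the white sphere and the cyan cone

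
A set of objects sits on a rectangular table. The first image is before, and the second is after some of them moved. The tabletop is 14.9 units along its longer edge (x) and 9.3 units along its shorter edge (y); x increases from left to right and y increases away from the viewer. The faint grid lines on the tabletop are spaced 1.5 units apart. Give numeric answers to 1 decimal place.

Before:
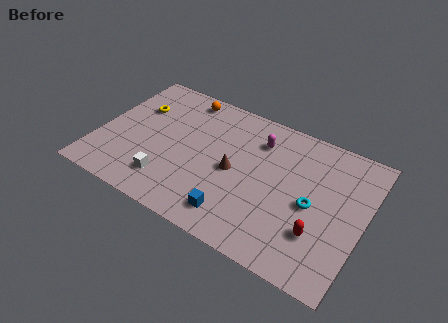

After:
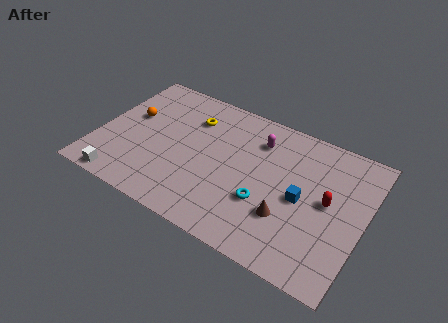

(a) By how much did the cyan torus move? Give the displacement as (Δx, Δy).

(-2.5, -1.1)

The cyan torus was at about (12.1, 4.3) and moved to about (9.6, 3.2).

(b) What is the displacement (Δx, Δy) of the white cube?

(-2.4, -1.2)

The white cube started near (4.3, 2.0) and ended near (1.9, 0.8).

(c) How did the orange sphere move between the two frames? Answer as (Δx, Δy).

(-2.6, -2.7)

The orange sphere started near (4.2, 8.2) and ended near (1.6, 5.5).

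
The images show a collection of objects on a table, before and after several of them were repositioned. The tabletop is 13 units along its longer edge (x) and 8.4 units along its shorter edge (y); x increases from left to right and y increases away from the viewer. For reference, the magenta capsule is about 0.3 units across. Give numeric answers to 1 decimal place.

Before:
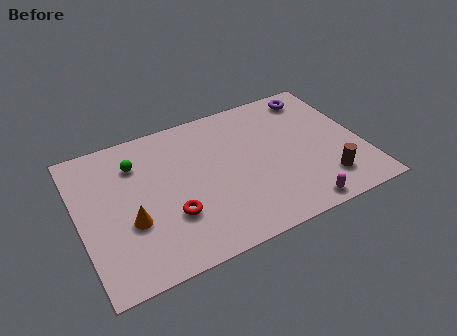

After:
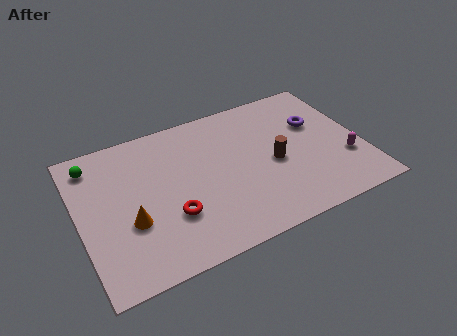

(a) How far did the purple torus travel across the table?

1.8

From (11.3, 7.2) to (11.1, 5.4), the purple torus covered √(0.2² + 1.8²) ≈ 1.8 units.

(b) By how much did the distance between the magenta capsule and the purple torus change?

-3.7

The distance was about 6.6 in the first image and 2.9 in the second, so they moved 3.7 units closer together.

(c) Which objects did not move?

the orange cone and the red torus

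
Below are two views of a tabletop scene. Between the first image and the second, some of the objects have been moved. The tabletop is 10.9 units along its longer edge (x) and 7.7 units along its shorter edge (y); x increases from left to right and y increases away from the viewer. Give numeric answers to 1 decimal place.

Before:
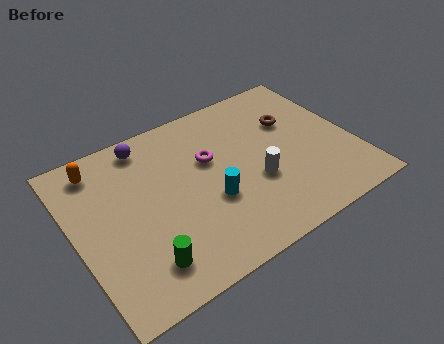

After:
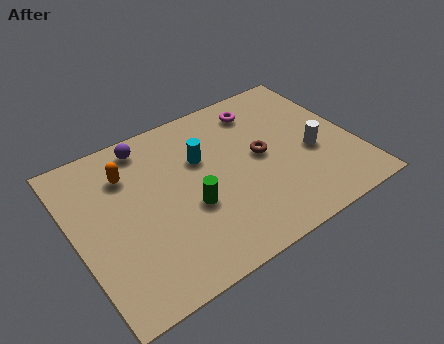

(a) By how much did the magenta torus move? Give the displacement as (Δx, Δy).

(2.3, 1.5)

From the two frames, the magenta torus sits at roughly (5.4, 4.8) before and (7.7, 6.3) after.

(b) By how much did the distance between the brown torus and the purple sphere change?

-0.9

Before: roughly 5.8 units apart; after: 4.9. That's 0.9 units closer together.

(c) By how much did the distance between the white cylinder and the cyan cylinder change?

+2.7

The distance was about 1.8 in the first image and 4.5 in the second, so they moved 2.7 units further apart.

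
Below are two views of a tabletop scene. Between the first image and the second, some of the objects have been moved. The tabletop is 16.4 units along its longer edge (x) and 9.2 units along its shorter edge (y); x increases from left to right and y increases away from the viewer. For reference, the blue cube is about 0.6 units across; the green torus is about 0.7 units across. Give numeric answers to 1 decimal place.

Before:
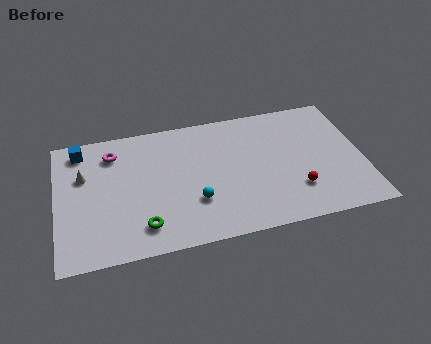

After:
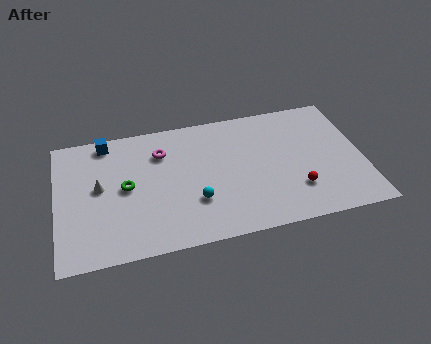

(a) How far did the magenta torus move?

2.6

The magenta torus was near (3.1, 7.3) before and (5.7, 6.8) after, so it travelled √(2.6² + 0.5²) ≈ 2.6 units.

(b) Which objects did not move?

the cyan sphere and the red sphere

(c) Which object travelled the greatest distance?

the green torus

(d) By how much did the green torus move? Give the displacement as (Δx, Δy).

(-0.8, 2.9)

From the two frames, the green torus sits at roughly (4.5, 1.8) before and (3.7, 4.7) after.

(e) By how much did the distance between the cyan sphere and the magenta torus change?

-1.9

The distance was about 6.1 in the first image and 4.2 in the second, so they moved 1.9 units closer together.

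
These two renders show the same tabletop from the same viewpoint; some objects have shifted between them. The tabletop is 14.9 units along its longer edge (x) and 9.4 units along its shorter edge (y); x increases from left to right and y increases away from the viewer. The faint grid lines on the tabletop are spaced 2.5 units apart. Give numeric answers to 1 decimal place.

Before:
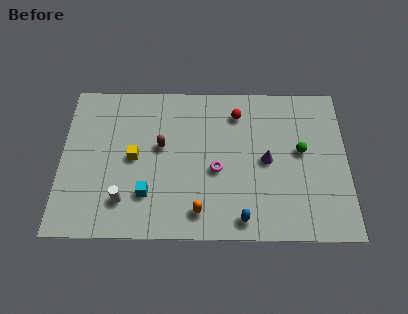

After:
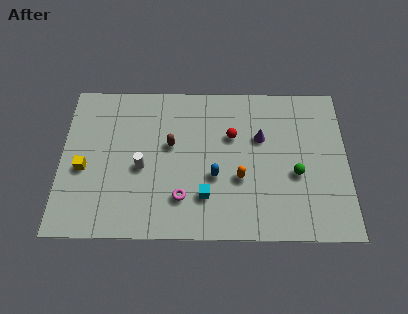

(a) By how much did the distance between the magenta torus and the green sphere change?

+1.5

They were about 4.6 units apart before and 6.1 after — 1.5 units further apart.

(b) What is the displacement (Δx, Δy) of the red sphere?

(-0.3, -1.4)

From the two frames, the red sphere sits at roughly (9.2, 7.5) before and (8.9, 6.1) after.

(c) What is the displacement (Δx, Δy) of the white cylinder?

(0.9, 2.0)

The white cylinder started near (3.3, 2.1) and ended near (4.2, 4.1).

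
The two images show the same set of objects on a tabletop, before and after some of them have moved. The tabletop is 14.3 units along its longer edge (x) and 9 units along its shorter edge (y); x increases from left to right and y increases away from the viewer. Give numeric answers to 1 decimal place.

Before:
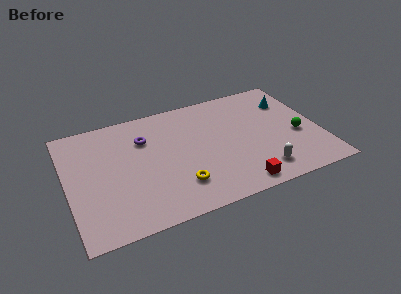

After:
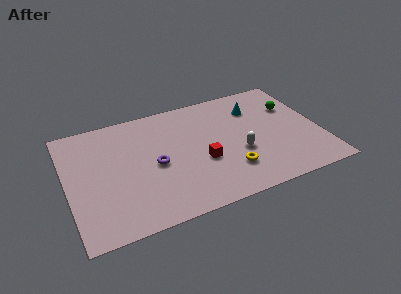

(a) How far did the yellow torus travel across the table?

2.9

From (6.0, 2.2) to (8.9, 2.3), the yellow torus covered √(2.9² + 0.1²) ≈ 2.9 units.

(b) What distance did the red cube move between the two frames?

3.0

The red cube moved from about (9.2, 1.0) to (7.5, 3.5), a distance of √(1.7² + 2.5²) ≈ 3.0.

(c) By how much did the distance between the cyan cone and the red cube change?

-2.0

The distance was about 6.7 in the first image and 4.7 in the second, so they moved 2.0 units closer together.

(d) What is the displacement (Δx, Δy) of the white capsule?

(-1.0, 1.8)

The white capsule was at about (10.6, 1.6) and moved to about (9.6, 3.4).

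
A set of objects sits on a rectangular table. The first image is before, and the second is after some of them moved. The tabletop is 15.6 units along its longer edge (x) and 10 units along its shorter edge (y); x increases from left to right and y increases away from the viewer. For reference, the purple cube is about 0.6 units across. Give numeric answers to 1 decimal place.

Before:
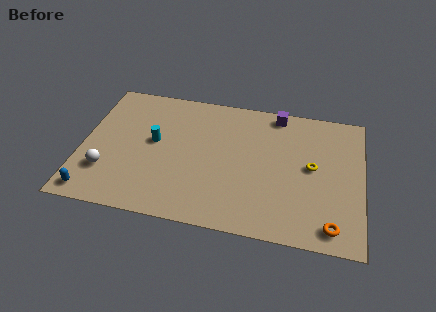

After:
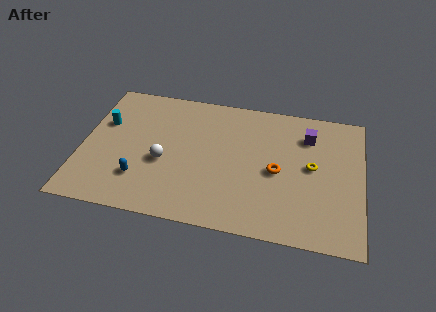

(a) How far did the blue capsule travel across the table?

2.9

From (0.9, 1.1) to (3.4, 2.6), the blue capsule covered √(2.5² + 1.5²) ≈ 2.9 units.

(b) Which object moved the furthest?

the orange torus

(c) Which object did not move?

the yellow torus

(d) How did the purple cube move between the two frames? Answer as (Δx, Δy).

(1.8, -1.4)

From the two frames, the purple cube sits at roughly (10.7, 9.0) before and (12.5, 7.6) after.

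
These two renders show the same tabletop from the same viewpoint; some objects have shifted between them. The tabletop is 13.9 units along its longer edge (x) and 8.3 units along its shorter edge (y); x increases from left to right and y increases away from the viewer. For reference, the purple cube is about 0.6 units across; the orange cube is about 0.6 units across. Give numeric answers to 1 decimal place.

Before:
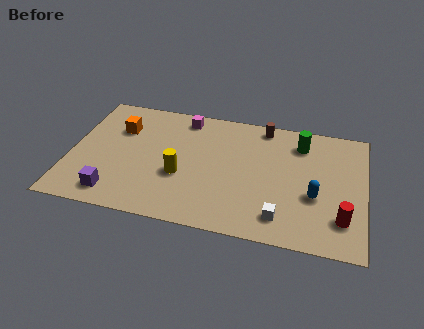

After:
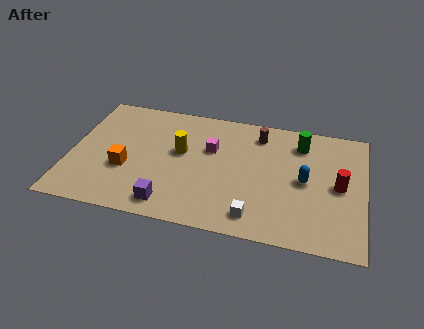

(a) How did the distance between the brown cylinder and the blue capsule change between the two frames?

-1.4

They were about 4.9 units apart before and 3.5 after — 1.4 units closer together.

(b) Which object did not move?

the green cylinder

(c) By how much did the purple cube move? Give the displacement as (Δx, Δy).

(2.6, -0.1)

From the two frames, the purple cube sits at roughly (2.3, 1.3) before and (4.9, 1.2) after.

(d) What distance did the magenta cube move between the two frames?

2.4

The magenta cube moved from about (5.2, 7.2) to (6.6, 5.3), a distance of √(1.4² + 1.9²) ≈ 2.4.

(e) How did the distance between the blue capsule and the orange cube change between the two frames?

-1.3

The distance was about 9.8 in the first image and 8.5 in the second, so they moved 1.3 units closer together.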